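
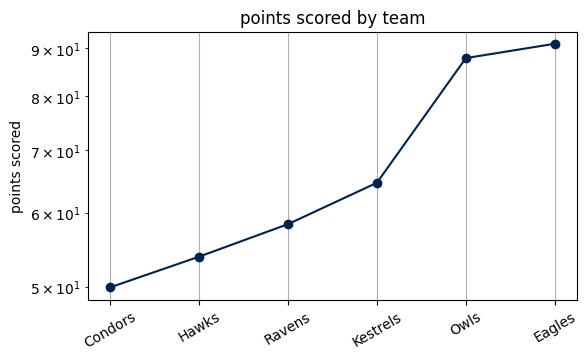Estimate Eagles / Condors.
Eagles ≈ 90, Condors ≈ 50; 90/50 ≈ 1.8.

≈ 1.8×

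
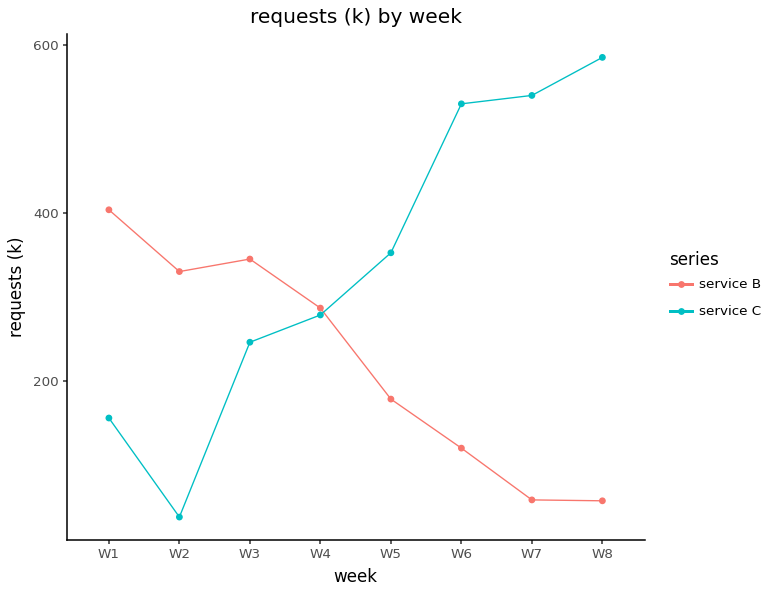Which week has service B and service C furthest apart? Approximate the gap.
W8, ≈ 550 k

W8: service B ≈ 50, service C ≈ 600 → gap ≈ 550. Next-largest (W7) is only ≈ 500.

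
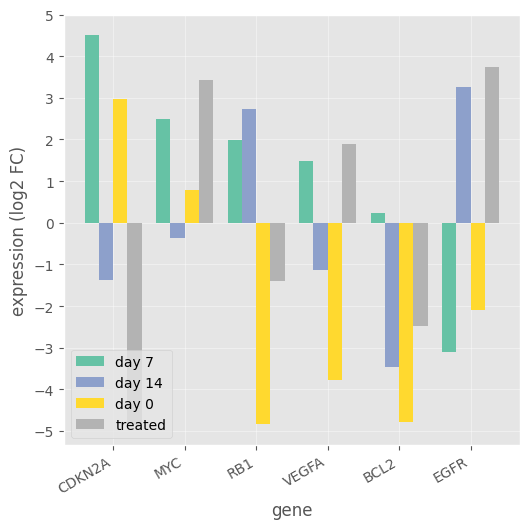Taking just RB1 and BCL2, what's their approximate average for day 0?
≈ -5

(-5 + -5) / 2 ≈ -5.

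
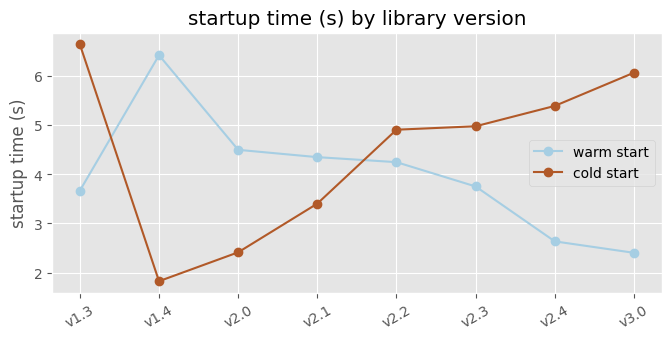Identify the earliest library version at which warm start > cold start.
v1.3: warm start ≈ 3.5 vs cold start ≈ 6.5 (not yet); v1.4: warm start ≈ 6.5 vs cold start ≈ 2.0 (first crossover).

v1.4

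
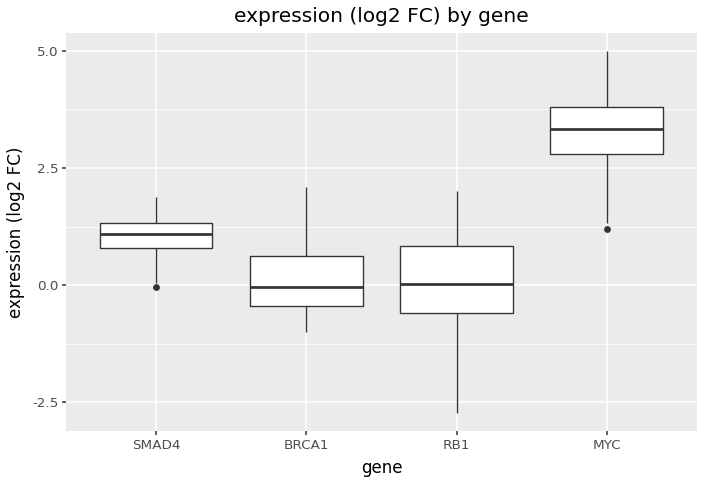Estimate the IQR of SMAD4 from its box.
≈ 0.5

Q3 ≈ 1.5, Q1 ≈ 1.0; IQR ≈ 0.5.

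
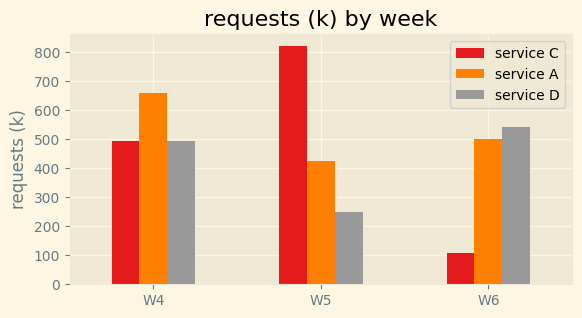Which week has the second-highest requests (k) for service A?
Top 3 for service A: W4 ≈ 700, W6 ≈ 500, W5 ≈ 400.

W6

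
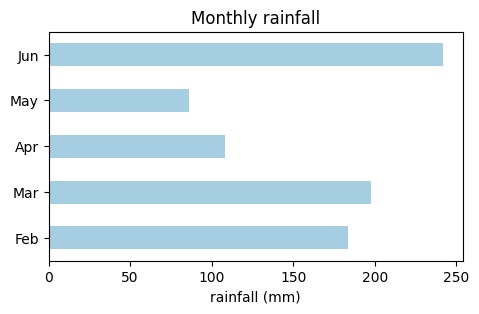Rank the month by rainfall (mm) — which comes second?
Mar

Top 3: Jun ≈ 250, Mar ≈ 200, Feb ≈ 175.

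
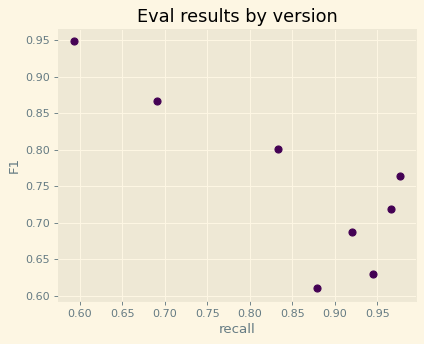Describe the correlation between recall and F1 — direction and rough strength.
Points are negatively correlated; strong (|r| ≈ 0.8).

negative, strong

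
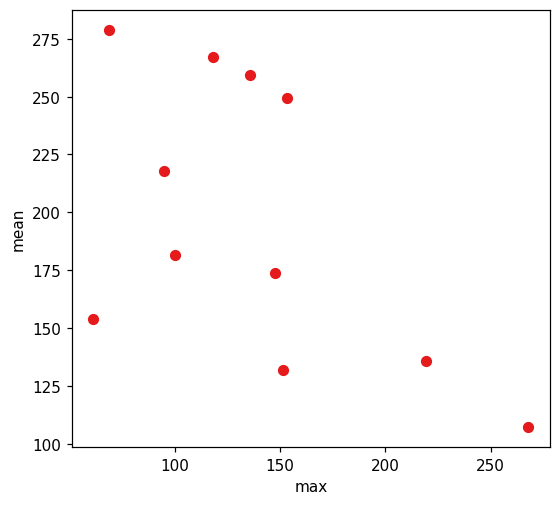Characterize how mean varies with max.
negative, moderate

Points are negatively correlated; moderate (|r| ≈ 0.6).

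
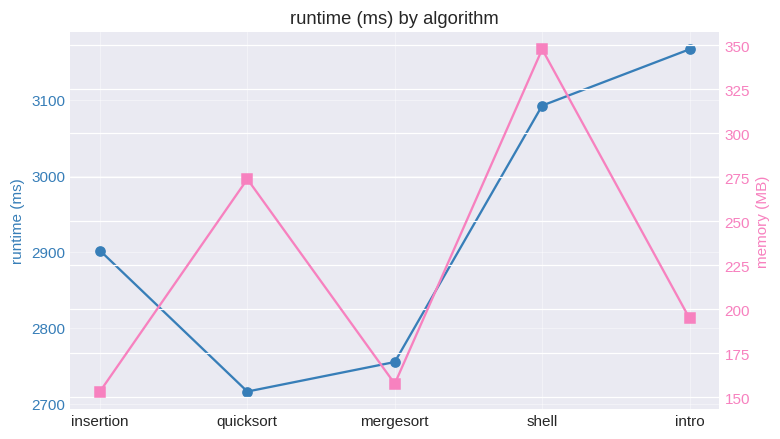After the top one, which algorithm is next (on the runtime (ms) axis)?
shell

Top 3 (on the runtime (ms) axis): intro ≈ 3150, shell ≈ 3100, insertion ≈ 2900.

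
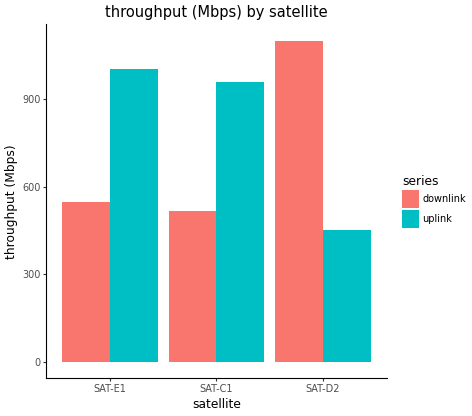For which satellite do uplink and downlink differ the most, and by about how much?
SAT-D2: uplink ≈ 500, downlink ≈ 1100 → gap ≈ 600. Next-largest (SAT-E1) is only ≈ 500.

SAT-D2, ≈ 600 Mbps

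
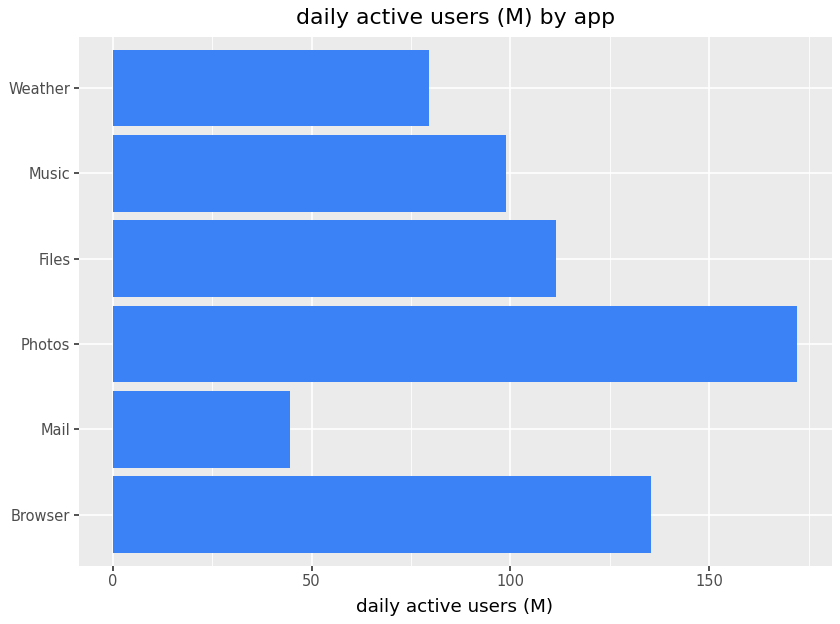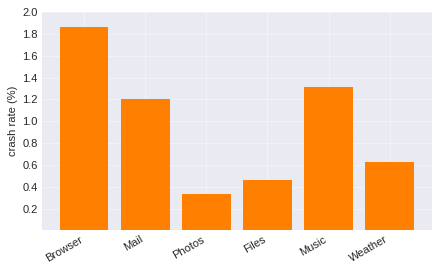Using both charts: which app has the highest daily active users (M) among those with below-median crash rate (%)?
Photos

Chart 2 median crash rate (%) ≈ 1; below-median apps: Photos, Files, Weather. Among those, Photos has the highest daily active users (M) (≈ 180).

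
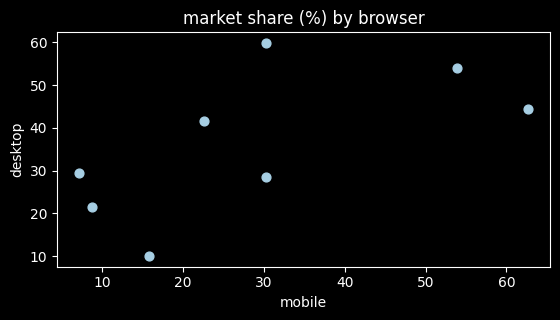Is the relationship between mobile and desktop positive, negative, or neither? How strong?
positive, moderate

Points are positively correlated; moderate (|r| ≈ 0.6).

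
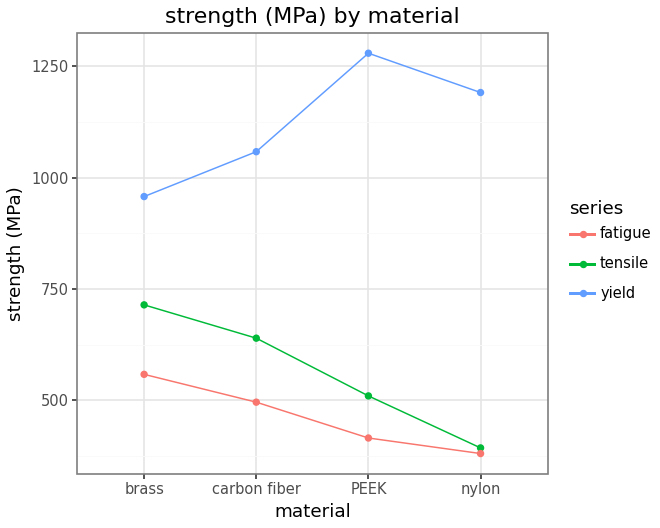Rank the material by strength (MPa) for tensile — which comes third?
PEEK

Top 4 for tensile: brass ≈ 700, carbon fiber ≈ 600, PEEK ≈ 500, nylon ≈ 400.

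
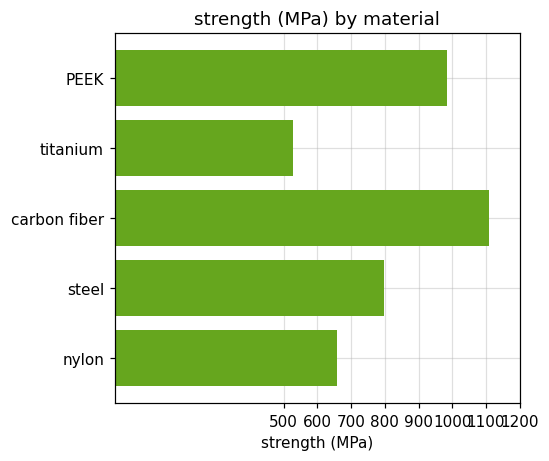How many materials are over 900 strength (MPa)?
2

Above 900: PEEK, carbon fiber.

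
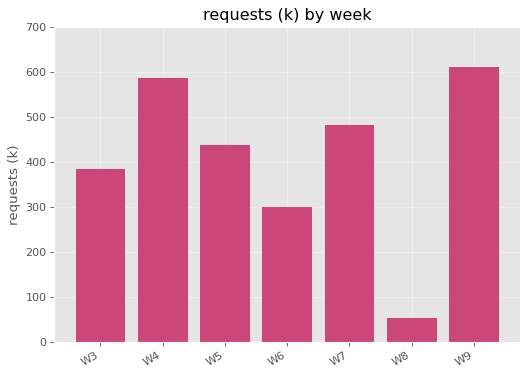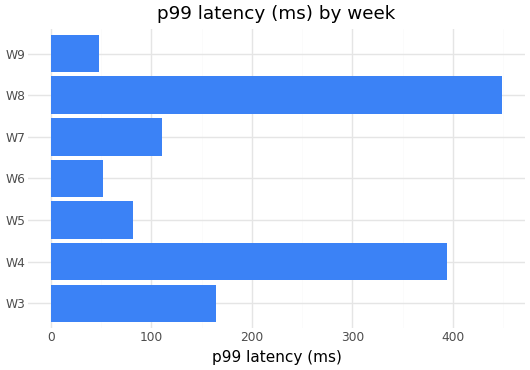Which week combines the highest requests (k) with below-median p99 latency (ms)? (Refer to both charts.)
W9

Chart 2 median p99 latency (ms) ≈ 100; below-median weeks: W5, W6, W9. Among those, W9 has the highest requests (k) (≈ 600).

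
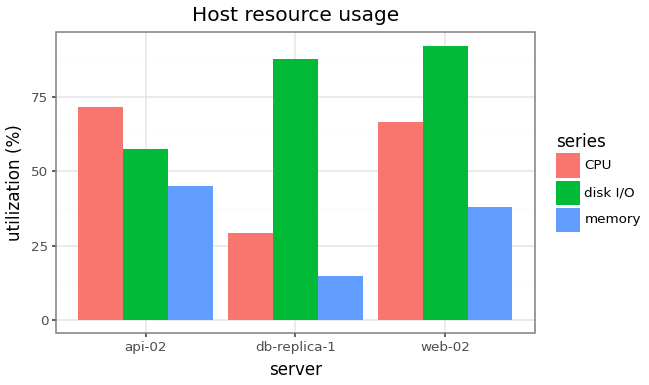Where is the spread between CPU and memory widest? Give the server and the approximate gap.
web-02: CPU ≈ 70, memory ≈ 40 → gap ≈ 30. Next-largest (api-02) is only ≈ 20.

web-02, ≈ 30 %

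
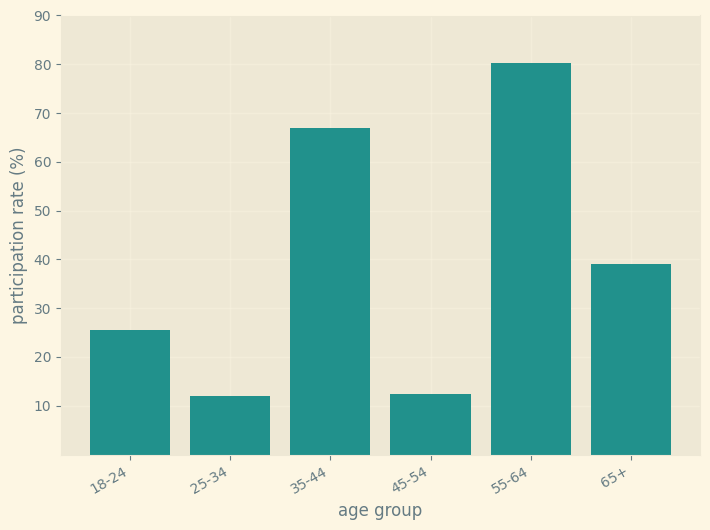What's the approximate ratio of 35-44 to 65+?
35-44 ≈ 70, 65+ ≈ 40; 70/40 ≈ 1.75.

≈ 1.75×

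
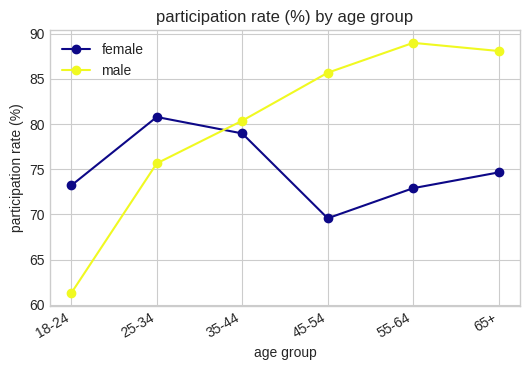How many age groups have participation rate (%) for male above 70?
5

Above 70: 25-34, 35-44, 45-54, 55-64, 65+.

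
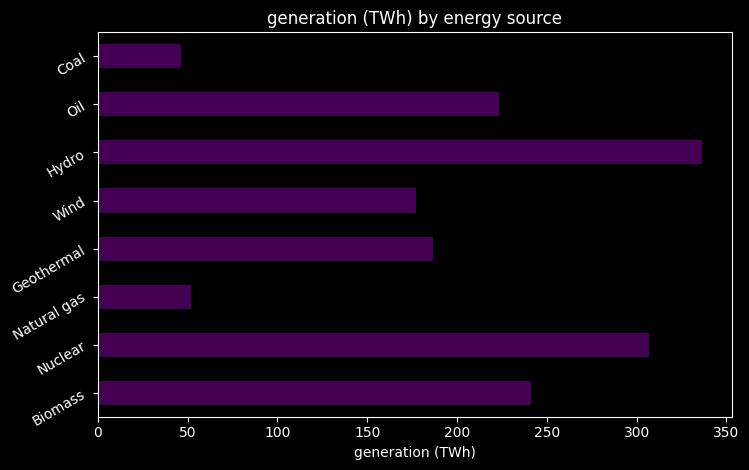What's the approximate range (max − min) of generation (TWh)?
≈ 300

Max Hydro ≈ 350, min Coal ≈ 50; range ≈ 300.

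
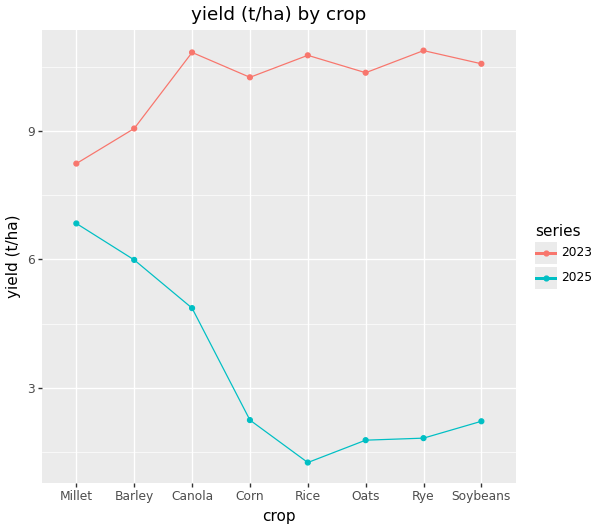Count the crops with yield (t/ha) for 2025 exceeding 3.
Above 3: Millet, Barley, Canola.

3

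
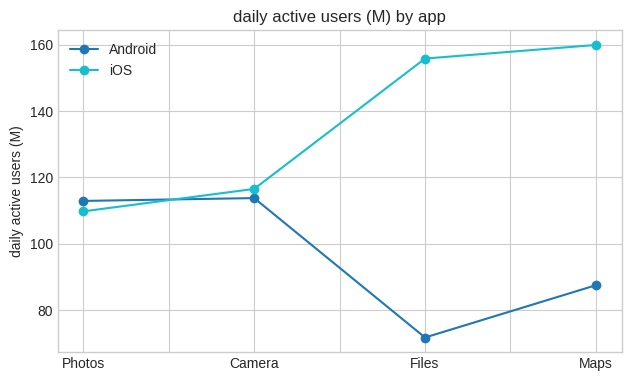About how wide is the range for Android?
≈ 40

Max Camera ≈ 110, min Files ≈ 70; range ≈ 40.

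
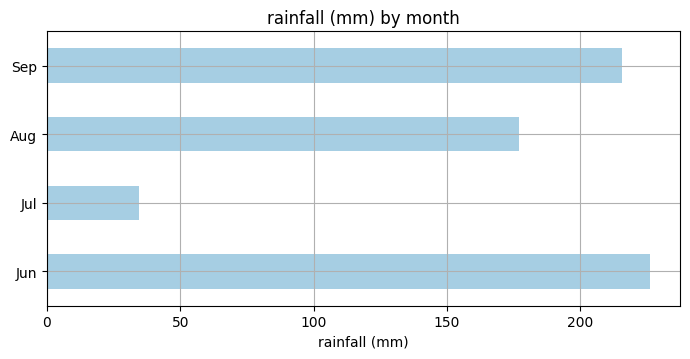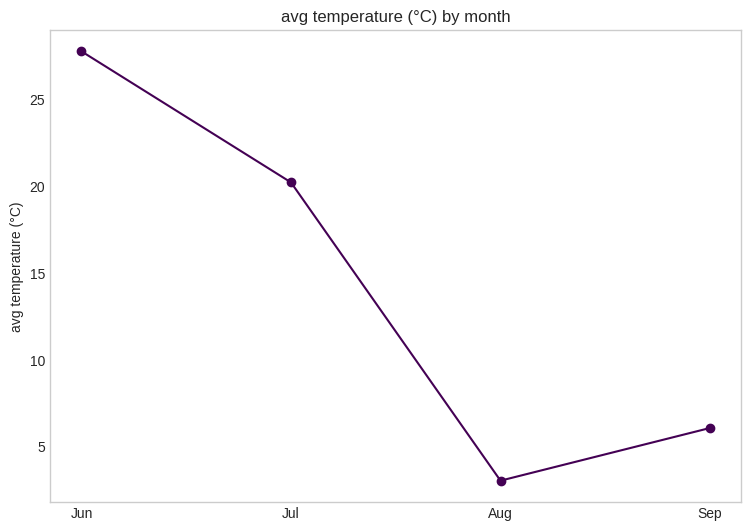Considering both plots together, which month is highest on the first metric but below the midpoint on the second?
Chart 2 median avg temperature (°C) ≈ 15; below-median months: Aug, Sep. Among those, Sep has the highest rainfall (mm) (≈ 225).

Sep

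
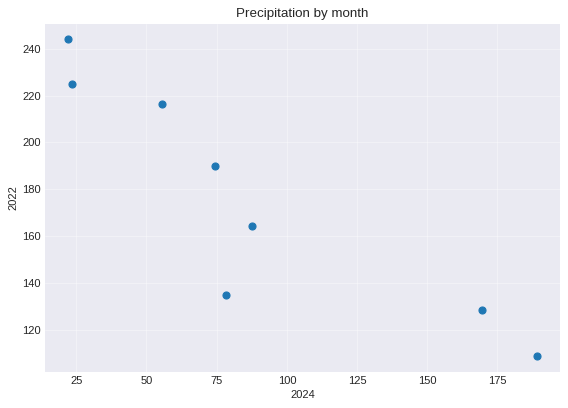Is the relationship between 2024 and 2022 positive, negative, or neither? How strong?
Points are negatively correlated; strong (|r| ≈ 0.9).

negative, strong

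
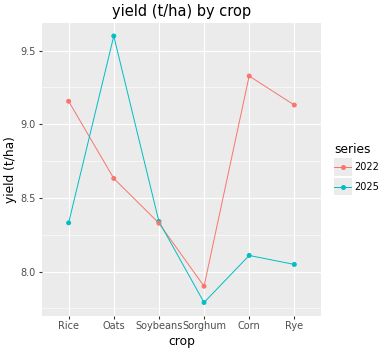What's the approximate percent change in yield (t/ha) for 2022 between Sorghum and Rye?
≈ +15%

Sorghum ≈ 8.0, Rye ≈ 9.2; (9.2 − 8.0) / 8.0 ≈ +15%.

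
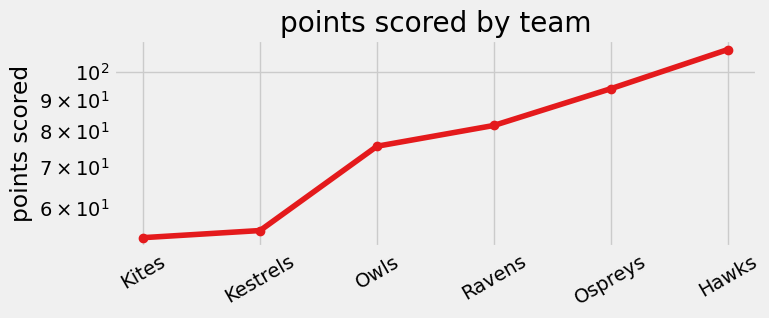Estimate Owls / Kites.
Owls ≈ 75, Kites ≈ 55; 75/55 ≈ 1.36.

≈ 1.36×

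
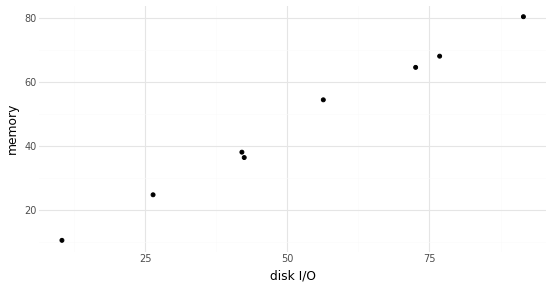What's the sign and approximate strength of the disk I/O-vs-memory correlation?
positive, strong

Points are positively correlated; strong (|r| ≈ 1.0).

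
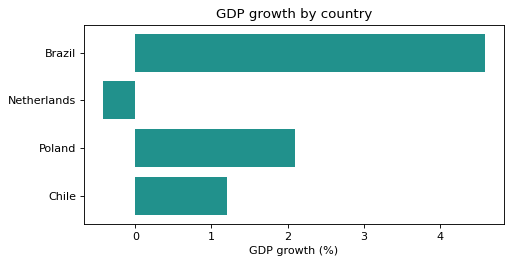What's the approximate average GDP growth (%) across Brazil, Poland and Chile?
(4.5 + 2.0 + 1.0) / 3 ≈ 2.5.

≈ 2.5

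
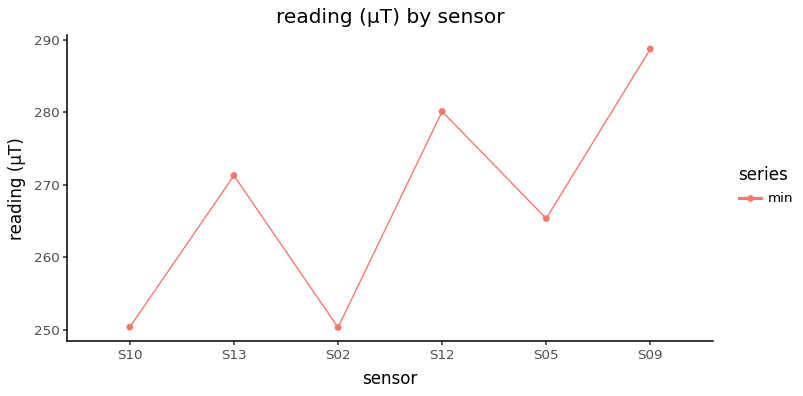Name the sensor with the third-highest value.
S13

Top 4: S09 ≈ 290, S12 ≈ 280, S13 ≈ 270, S05 ≈ 265.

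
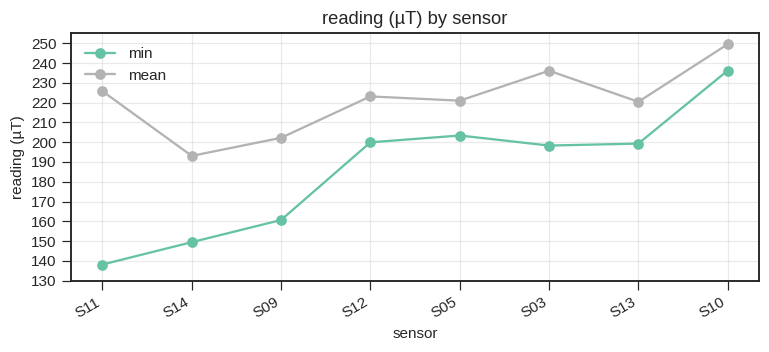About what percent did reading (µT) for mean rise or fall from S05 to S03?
≈ +9.1%

S05 ≈ 220, S03 ≈ 240; (240 − 220) / 220 ≈ +9.1%.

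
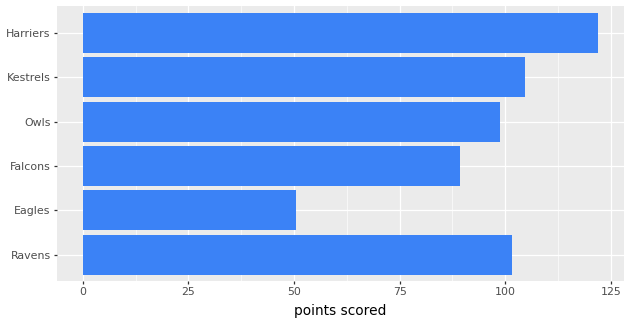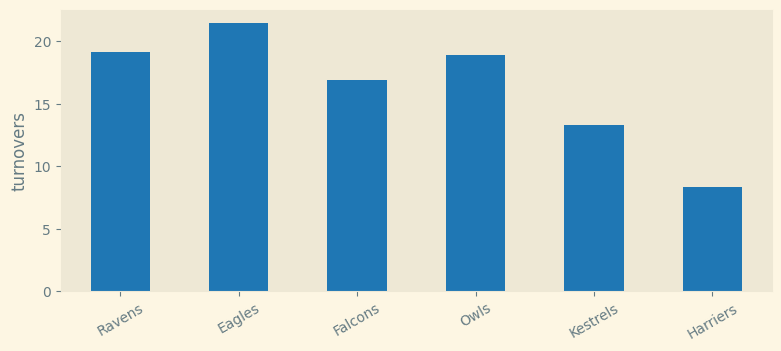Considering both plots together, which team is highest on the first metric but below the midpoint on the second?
Harriers

Chart 2 median turnovers ≈ 18; below-median teams: Falcons, Kestrels, Harriers. Among those, Harriers has the highest points scored (≈ 120).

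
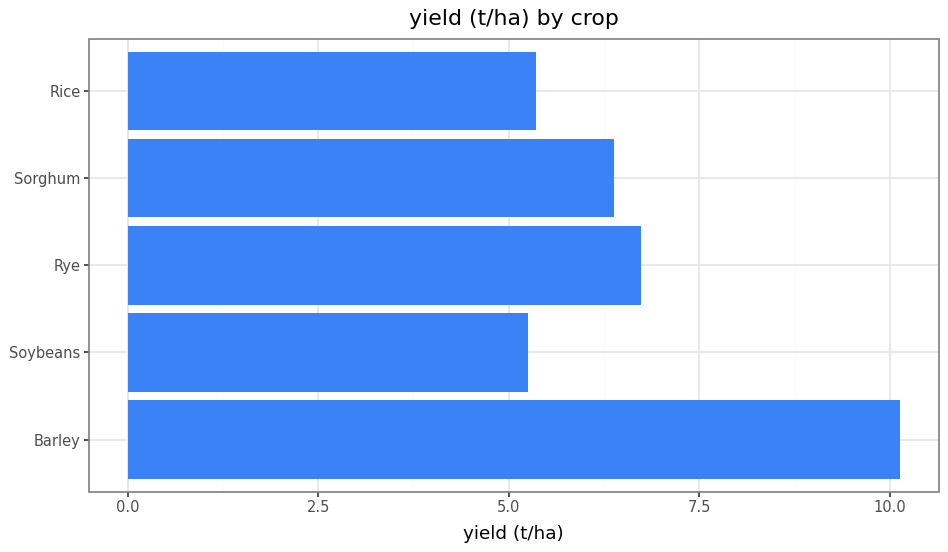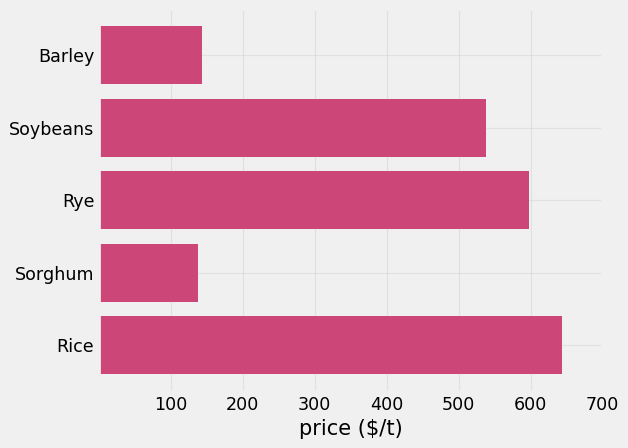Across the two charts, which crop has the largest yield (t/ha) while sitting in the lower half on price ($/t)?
Barley

Chart 2 median price ($/t) ≈ 500; below-median crops: Barley, Sorghum. Among those, Barley has the highest yield (t/ha) (≈ 10).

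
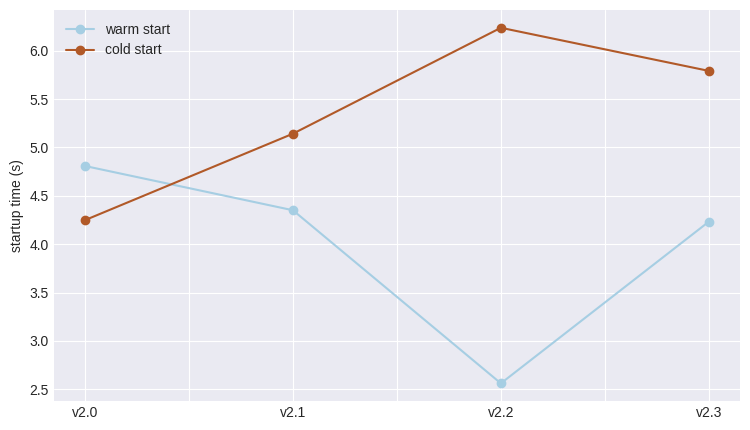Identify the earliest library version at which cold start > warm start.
v2.1

v2.0: cold start ≈ 4.0 vs warm start ≈ 5.0 (not yet); v2.1: cold start ≈ 5.0 vs warm start ≈ 4.5 (first crossover).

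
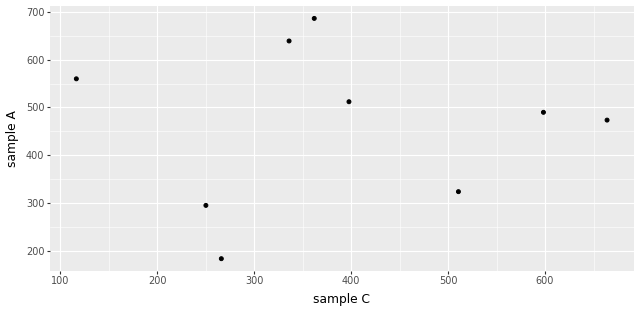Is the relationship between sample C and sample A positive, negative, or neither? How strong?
no clear correlation

Points are roughly uncorrelated; weak (|r| ≈ 0.0).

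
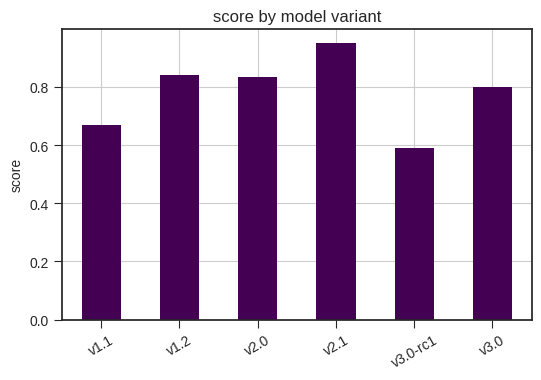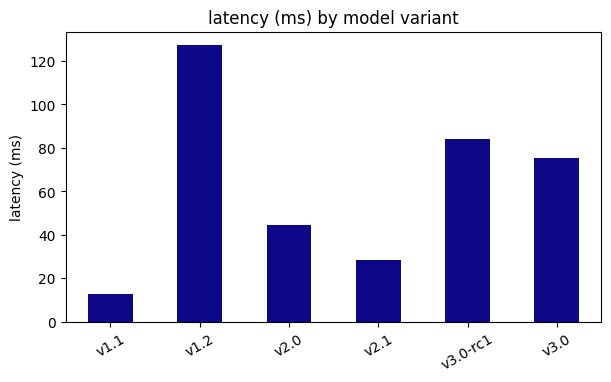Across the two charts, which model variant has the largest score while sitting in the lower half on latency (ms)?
v2.1

Chart 2 median latency (ms) ≈ 60; below-median model variants: v1.1, v2.0, v2.1. Among those, v2.1 has the highest score (≈ 1).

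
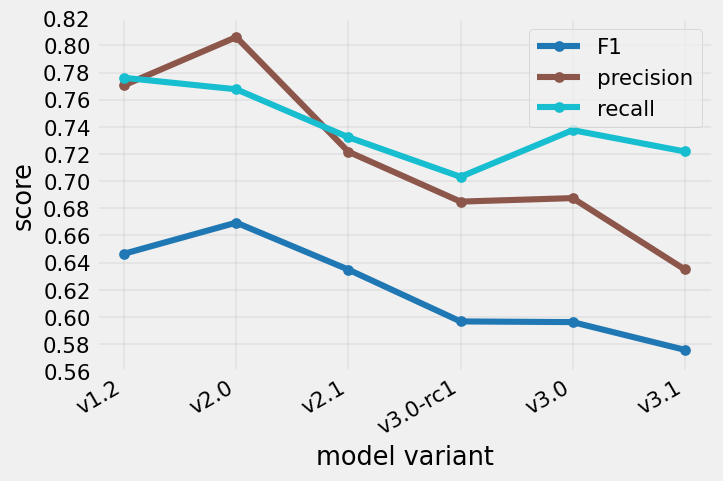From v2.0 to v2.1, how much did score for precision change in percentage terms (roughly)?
≈ -10%

v2.0 ≈ 0.80, v2.1 ≈ 0.72; (0.72 − 0.80) / 0.80 ≈ -10%.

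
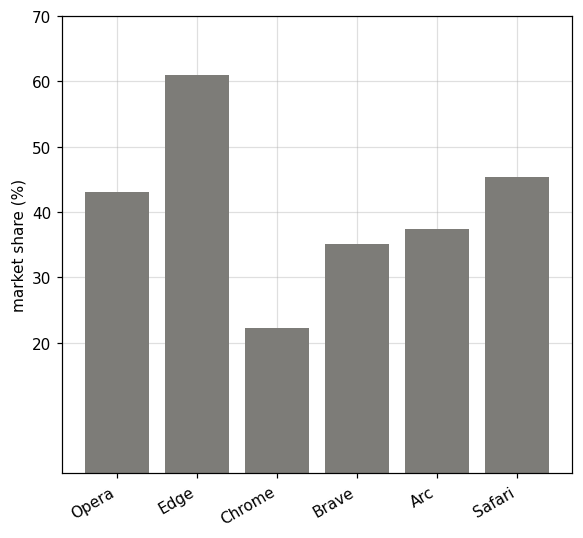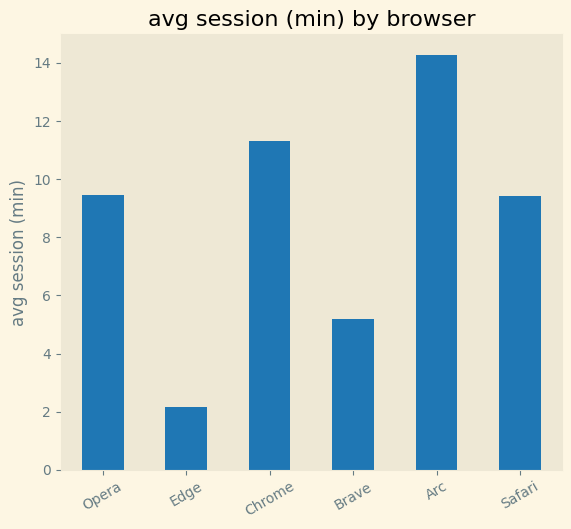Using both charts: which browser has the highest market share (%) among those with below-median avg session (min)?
Chart 2 median avg session (min) ≈ 10; below-median browsers: Edge, Brave, Safari. Among those, Edge has the highest market share (%) (≈ 60).

Edge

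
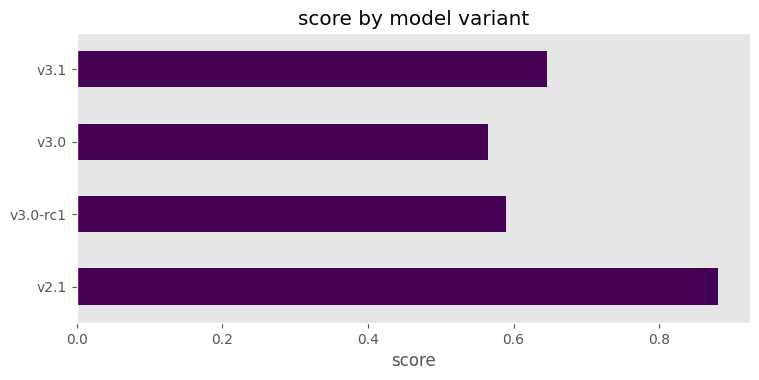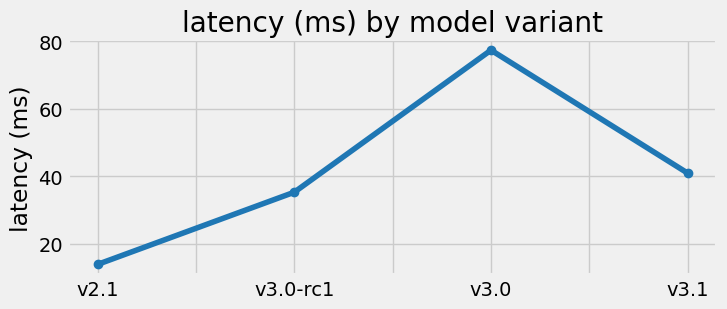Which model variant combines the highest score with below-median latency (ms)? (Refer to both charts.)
Chart 2 median latency (ms) ≈ 40; below-median model variants: v2.1, v3.0-rc1. Among those, v2.1 has the highest score (≈ 0.9).

v2.1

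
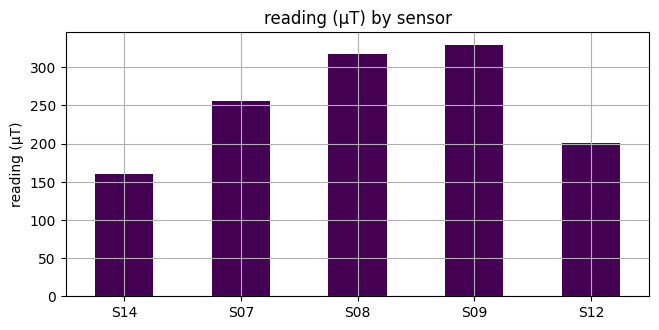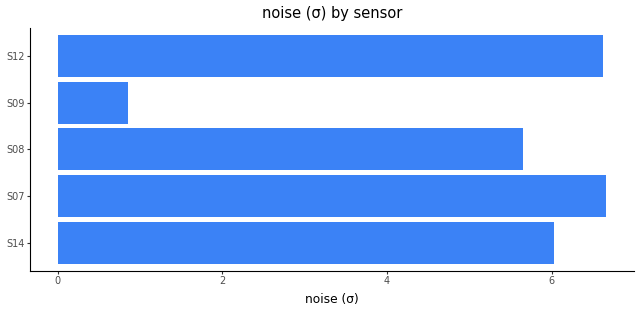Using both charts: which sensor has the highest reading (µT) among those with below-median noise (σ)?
Chart 2 median noise (σ) ≈ 6; below-median sensors: S08, S09. Among those, S09 has the highest reading (µT) (≈ 350).

S09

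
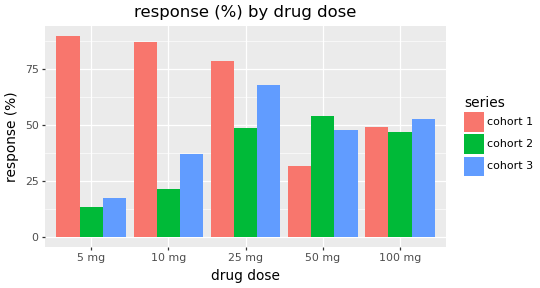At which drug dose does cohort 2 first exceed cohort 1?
50 mg

25 mg: cohort 2 ≈ 50 vs cohort 1 ≈ 80 (not yet); 50 mg: cohort 2 ≈ 50 vs cohort 1 ≈ 30 (first crossover).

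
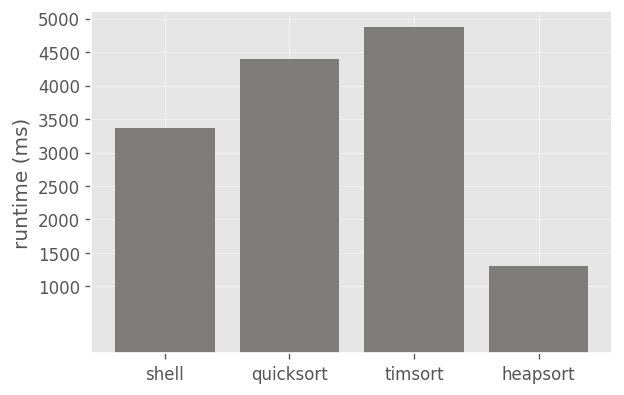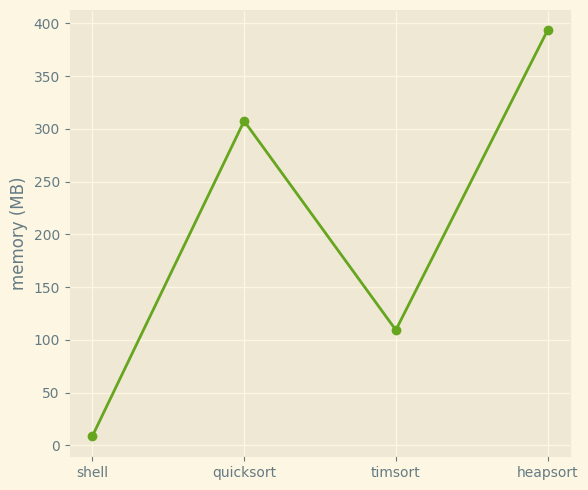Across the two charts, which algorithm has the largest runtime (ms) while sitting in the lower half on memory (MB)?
timsort

Chart 2 median memory (MB) ≈ 200; below-median algorithms: shell, timsort. Among those, timsort has the highest runtime (ms) (≈ 5000).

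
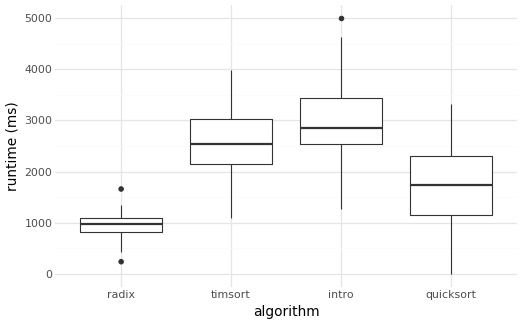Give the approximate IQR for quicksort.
Q3 ≈ 2400, Q1 ≈ 1200; IQR ≈ 1200.

≈ 1200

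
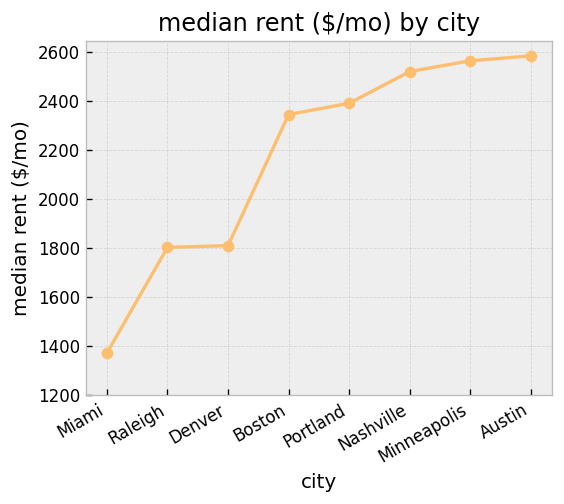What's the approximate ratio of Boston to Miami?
Boston ≈ 2400, Miami ≈ 1400; 2400/1400 ≈ 1.71.

≈ 1.71×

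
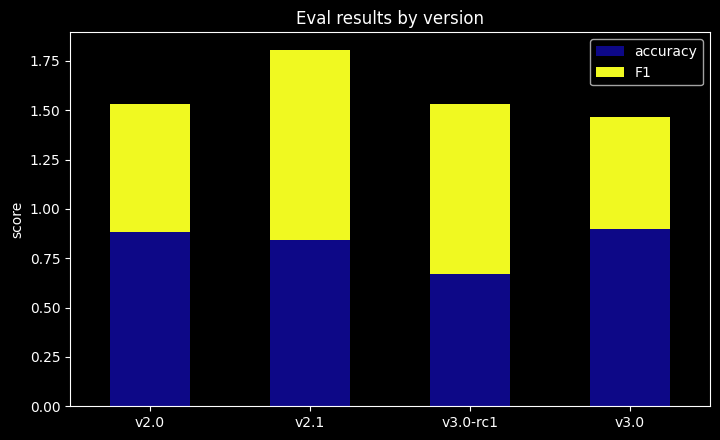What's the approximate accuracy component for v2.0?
≈ 0.8

accuracy top ≈ 0.8, bottom ≈ 0.0; segment ≈ 0.8.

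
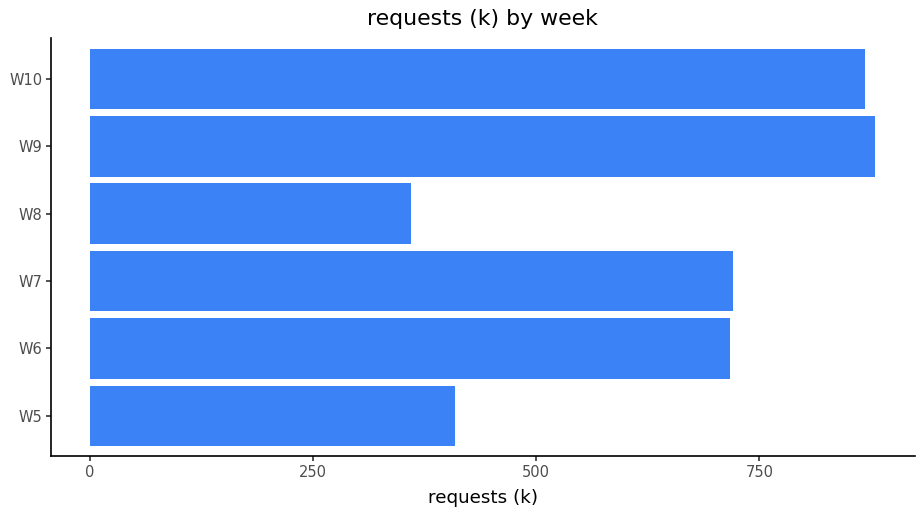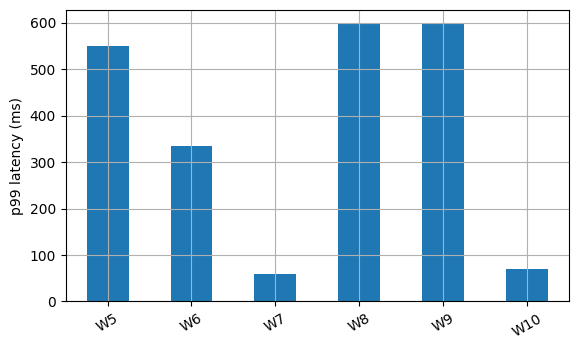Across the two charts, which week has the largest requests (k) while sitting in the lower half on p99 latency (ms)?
W10

Chart 2 median p99 latency (ms) ≈ 400; below-median weeks: W6, W7, W10. Among those, W10 has the highest requests (k) (≈ 900).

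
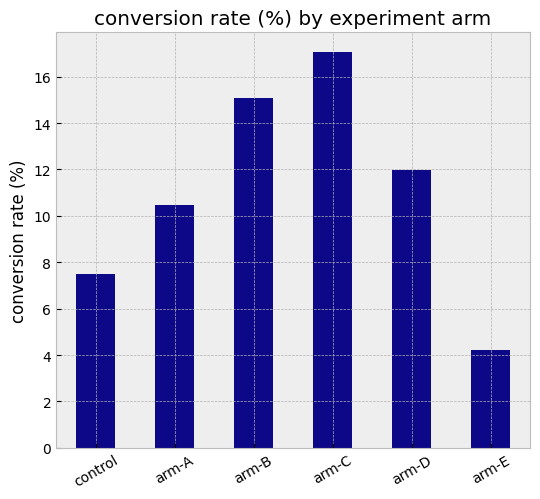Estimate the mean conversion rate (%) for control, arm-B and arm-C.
(8 + 16 + 18) / 3 ≈ 14.

≈ 14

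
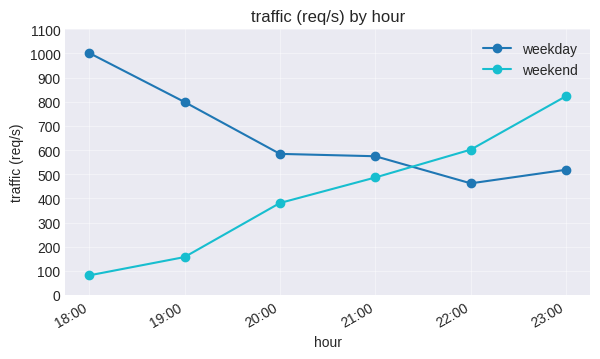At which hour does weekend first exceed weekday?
21:00: weekend ≈ 500 vs weekday ≈ 600 (not yet); 22:00: weekend ≈ 600 vs weekday ≈ 500 (first crossover).

22:00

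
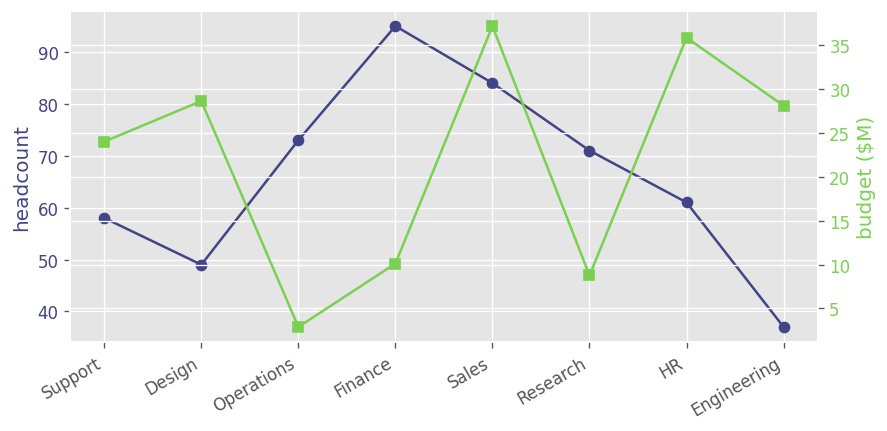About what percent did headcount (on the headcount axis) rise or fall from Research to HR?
Research ≈ 70, HR ≈ 60; (60 − 70) / 70 ≈ -14.3%.

≈ -14.3%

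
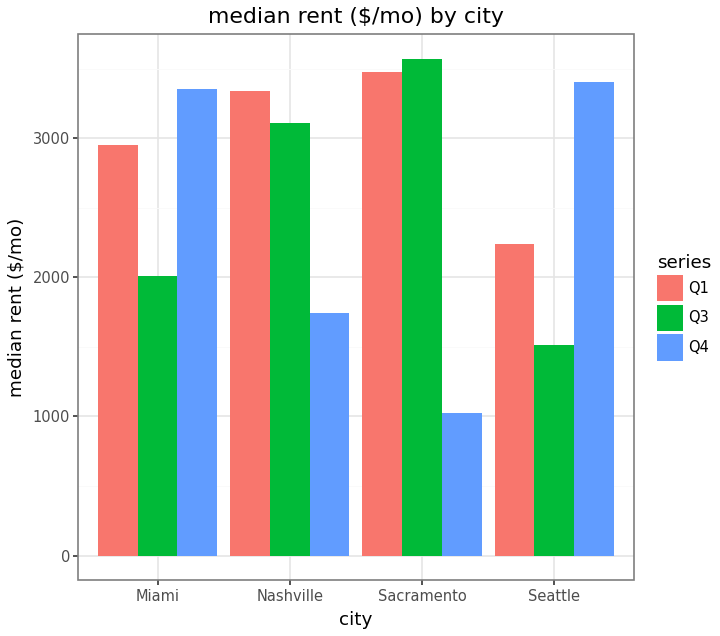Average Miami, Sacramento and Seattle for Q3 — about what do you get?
≈ 2333

(2000 + 3500 + 1500) / 3 ≈ 2333.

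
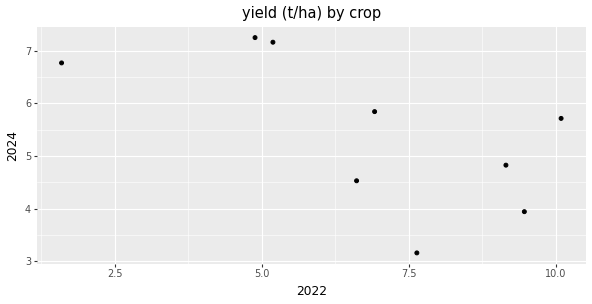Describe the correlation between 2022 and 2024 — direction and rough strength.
Points are negatively correlated; moderate (|r| ≈ 0.6).

negative, moderate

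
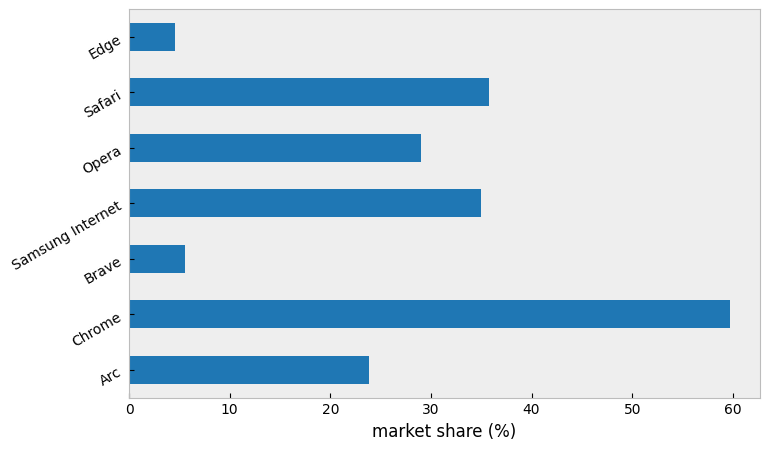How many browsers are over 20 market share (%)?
Above 20: Arc, Chrome, Samsung Internet, Opera, Safari.

5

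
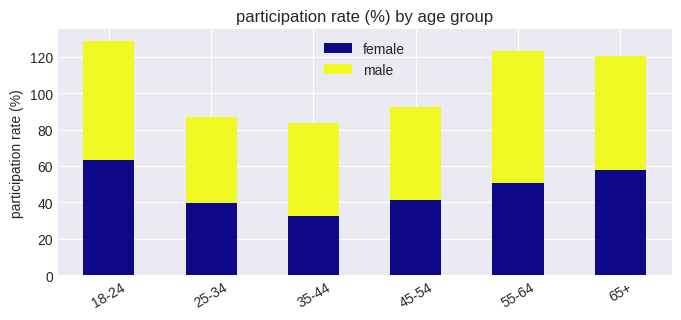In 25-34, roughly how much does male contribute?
≈ 40

male top ≈ 80, bottom ≈ 40; segment ≈ 40.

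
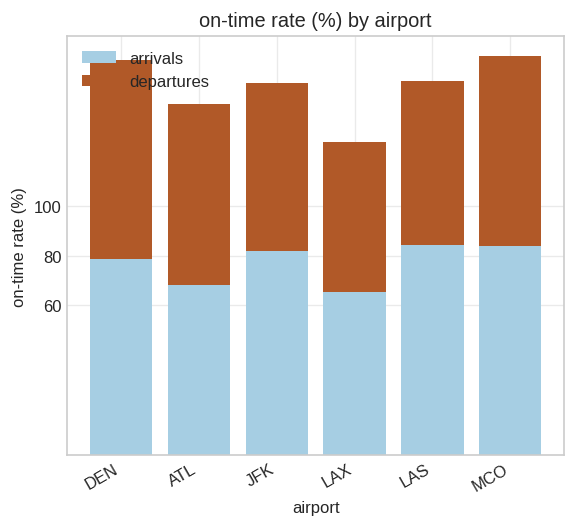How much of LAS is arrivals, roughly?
arrivals top ≈ 80, bottom ≈ 0; segment ≈ 80.

≈ 80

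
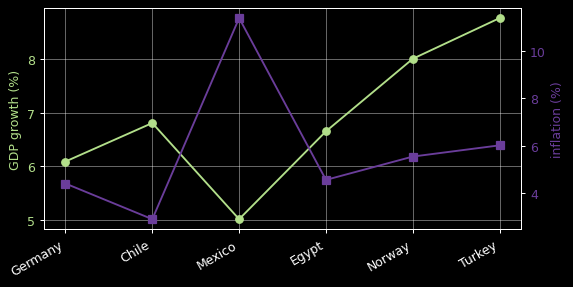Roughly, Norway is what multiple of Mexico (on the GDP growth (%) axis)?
Norway ≈ 8.0, Mexico ≈ 5.0; 8.0/5.0 ≈ 1.6.

≈ 1.6×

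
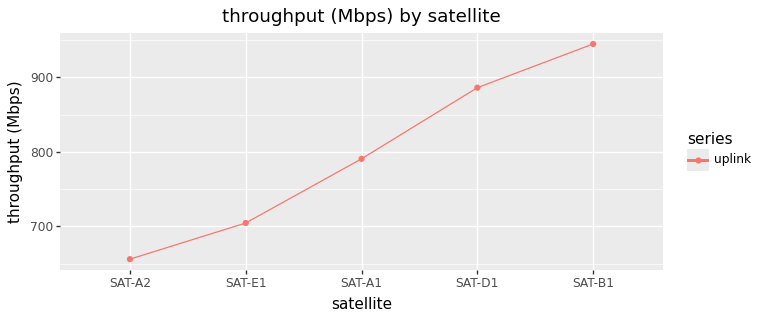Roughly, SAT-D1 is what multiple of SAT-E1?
SAT-D1 ≈ 875, SAT-E1 ≈ 700; 875/700 ≈ 1.25.

≈ 1.25×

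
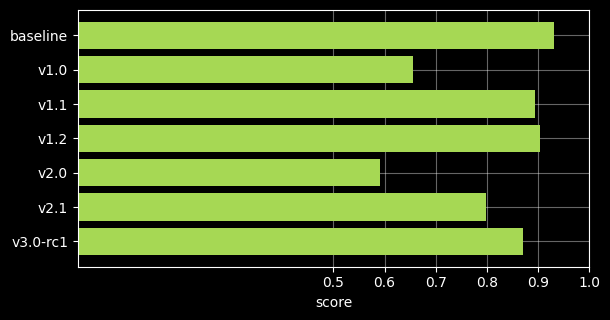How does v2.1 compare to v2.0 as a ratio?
≈ 1.33×

v2.1 ≈ 0.8, v2.0 ≈ 0.6; 0.8/0.6 ≈ 1.33.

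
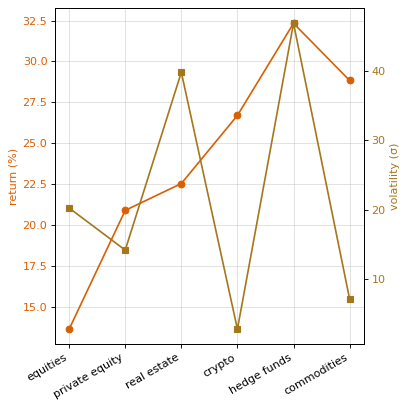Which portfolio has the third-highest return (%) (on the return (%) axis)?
Top 4 (on the return (%) axis): hedge funds ≈ 32, commodities ≈ 28, crypto ≈ 26, real estate ≈ 22.

crypto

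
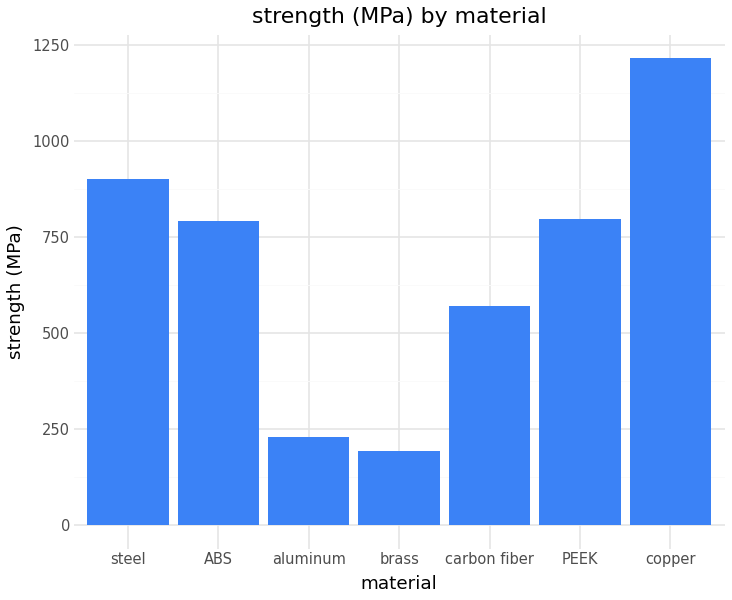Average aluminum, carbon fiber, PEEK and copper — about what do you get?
≈ 700

(200 + 600 + 800 + 1200) / 4 ≈ 700.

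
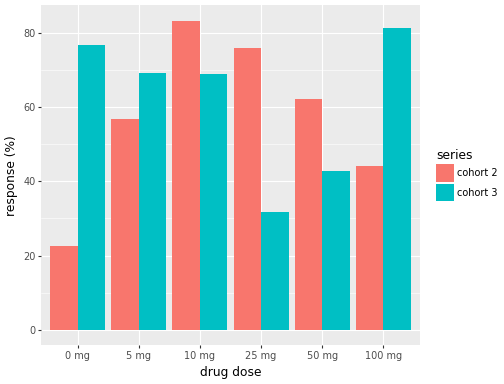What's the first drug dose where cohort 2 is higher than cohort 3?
5 mg: cohort 2 ≈ 60 vs cohort 3 ≈ 70 (not yet); 10 mg: cohort 2 ≈ 80 vs cohort 3 ≈ 70 (first crossover).

10 mg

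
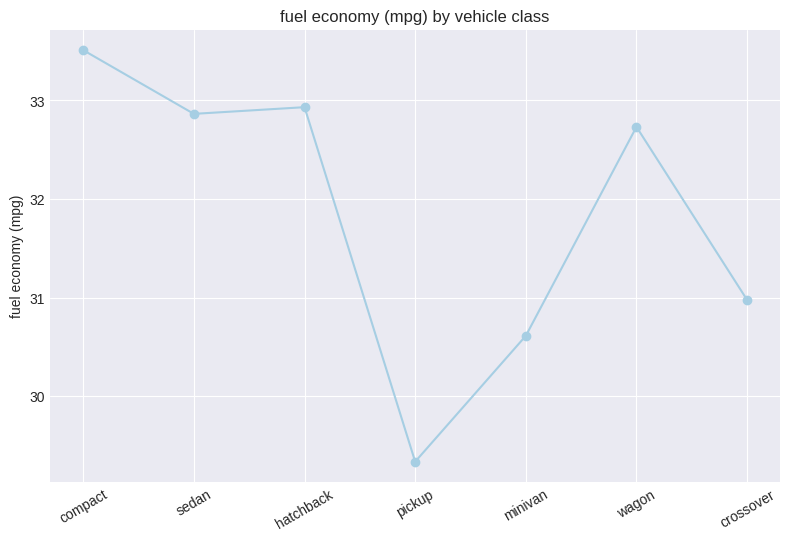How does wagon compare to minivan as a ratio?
wagon ≈ 32.5, minivan ≈ 30.5; 32.5/30.5 ≈ 1.07.

≈ 1.07×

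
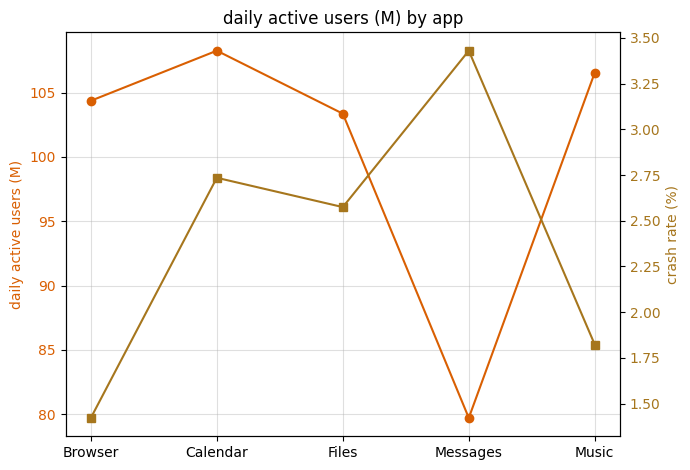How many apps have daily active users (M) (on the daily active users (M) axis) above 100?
4

Above 100: Browser, Calendar, Files, Music.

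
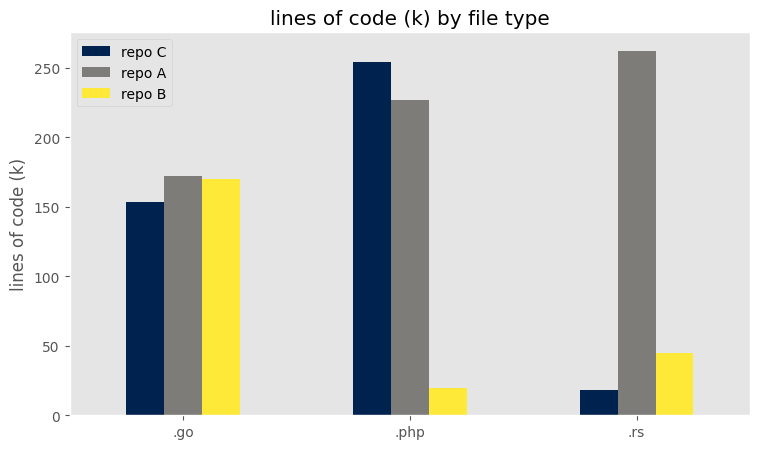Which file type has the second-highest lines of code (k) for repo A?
.php

Top 3 for repo A: .rs ≈ 275, .php ≈ 225, .go ≈ 175.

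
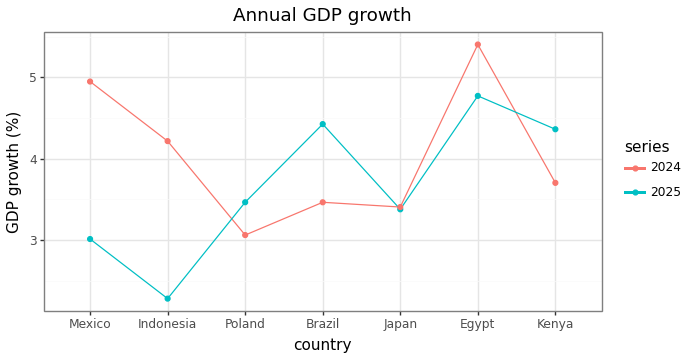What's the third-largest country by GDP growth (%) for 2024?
Indonesia

Top 4 for 2024: Egypt ≈ 5.5, Mexico ≈ 5.0, Indonesia ≈ 4.0, Kenya ≈ 3.5.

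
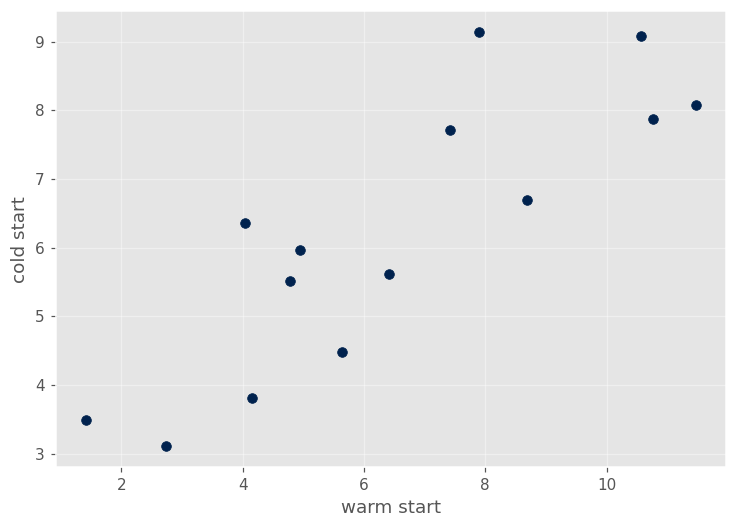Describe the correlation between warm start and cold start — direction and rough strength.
Points are positively correlated; strong (|r| ≈ 0.8).

positive, strong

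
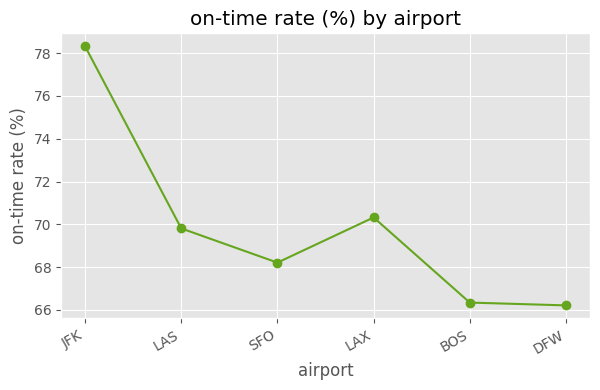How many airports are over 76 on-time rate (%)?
1

Above 76: JFK.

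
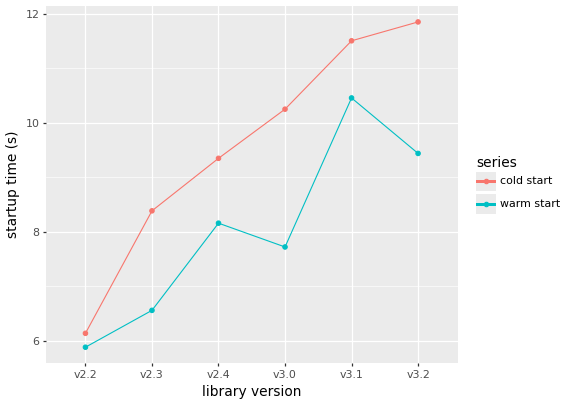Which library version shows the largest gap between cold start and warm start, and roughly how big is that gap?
v3.0, ≈ 3.0 s

v3.0: cold start ≈ 10.5, warm start ≈ 7.5 → gap ≈ 3.0. Next-largest (v3.2) is only ≈ 2.5.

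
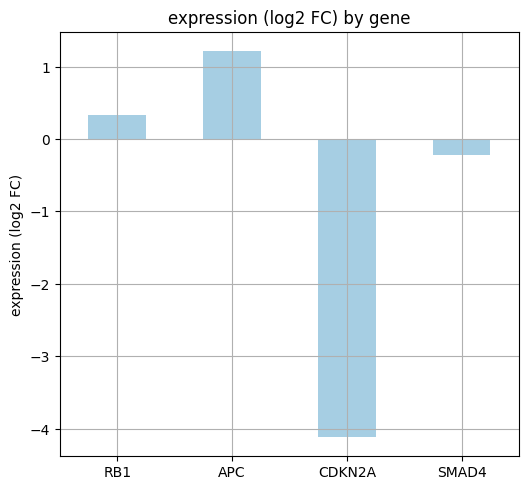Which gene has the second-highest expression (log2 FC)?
RB1

Top 3: APC ≈ 1.0, RB1 ≈ 0.5, SMAD4 ≈ 0.0.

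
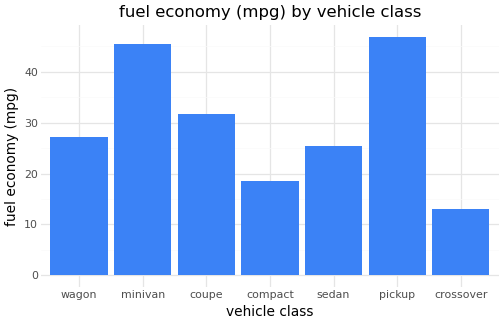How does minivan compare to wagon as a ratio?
≈ 1.8×

minivan ≈ 45, wagon ≈ 25; 45/25 ≈ 1.8.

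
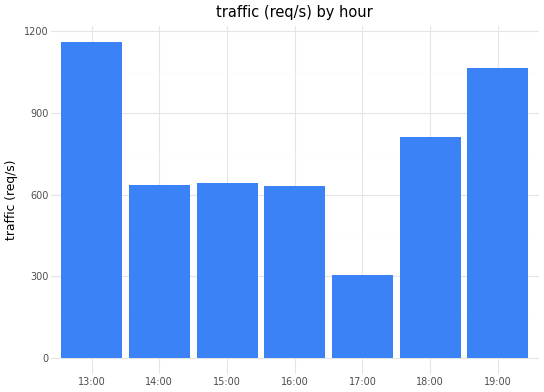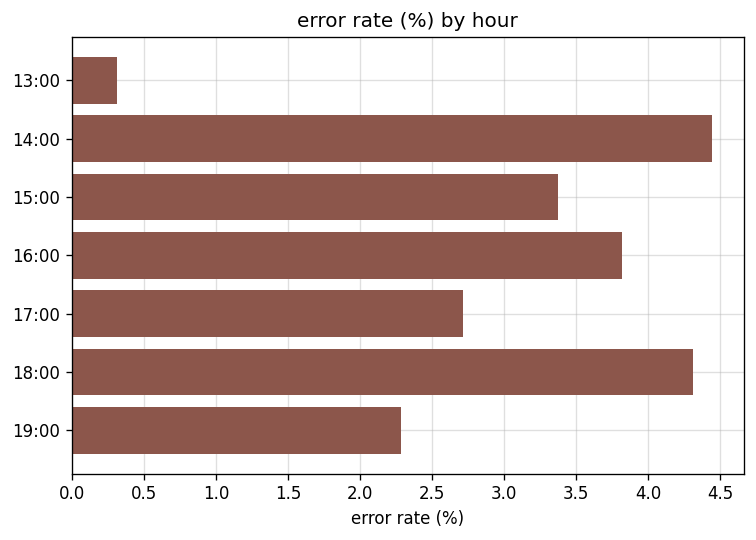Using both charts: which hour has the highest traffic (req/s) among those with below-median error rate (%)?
Chart 2 median error rate (%) ≈ 3.5; below-median hours: 13:00, 17:00, 19:00. Among those, 13:00 has the highest traffic (req/s) (≈ 1200).

13:00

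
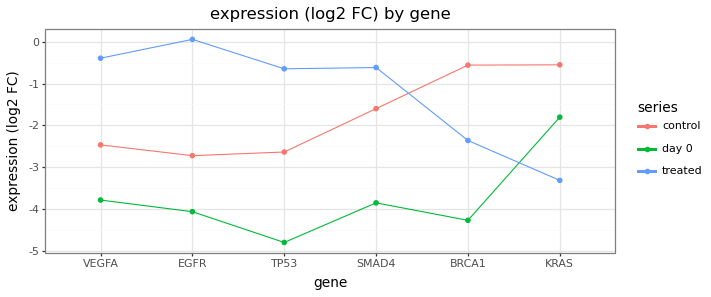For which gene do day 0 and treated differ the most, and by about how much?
TP53: day 0 ≈ -5.0, treated ≈ -0.5 → gap ≈ 4.5. Next-largest (EGFR) is only ≈ 4.0.

TP53, ≈ 4.5 log2 FC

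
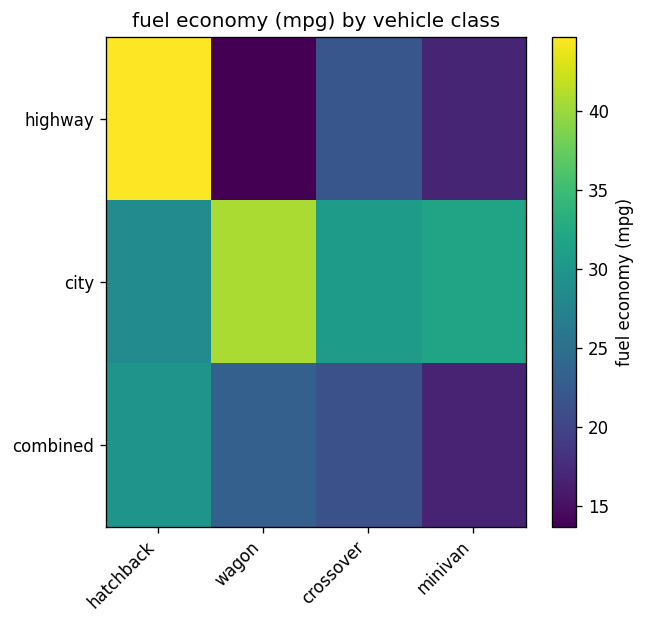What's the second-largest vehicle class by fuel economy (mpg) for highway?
crossover

Top 3 for highway: hatchback ≈ 45, crossover ≈ 20, minivan ≈ 15.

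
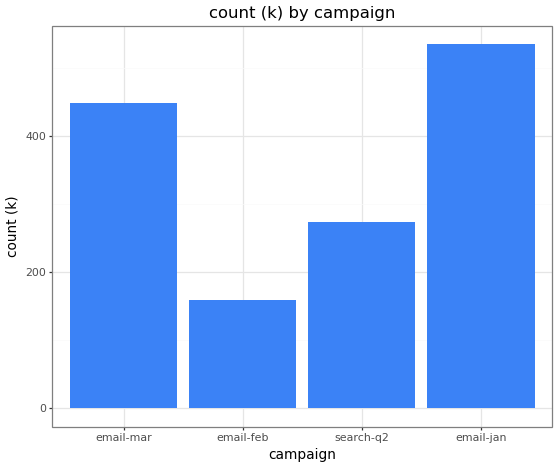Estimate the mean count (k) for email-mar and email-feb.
≈ 300

(450 + 150) / 2 ≈ 300.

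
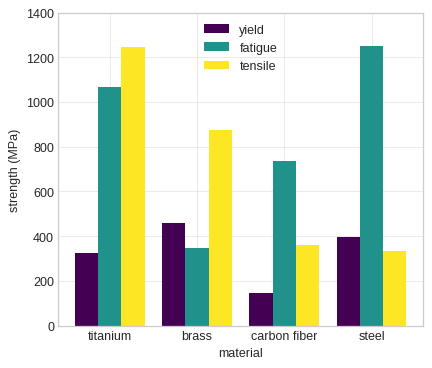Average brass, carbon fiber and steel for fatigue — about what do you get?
≈ 800

(400 + 800 + 1200) / 3 ≈ 800.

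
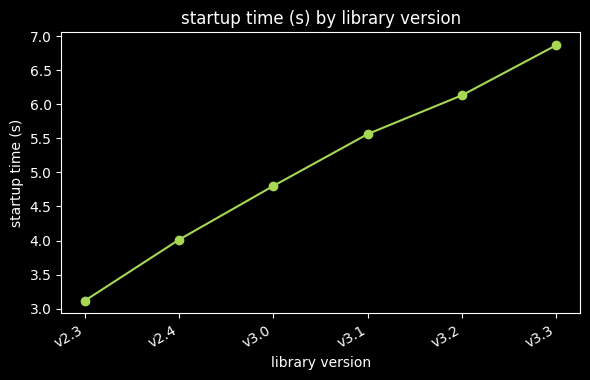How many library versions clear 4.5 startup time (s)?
4

Above 4.5: v3.0, v3.1, v3.2, v3.3.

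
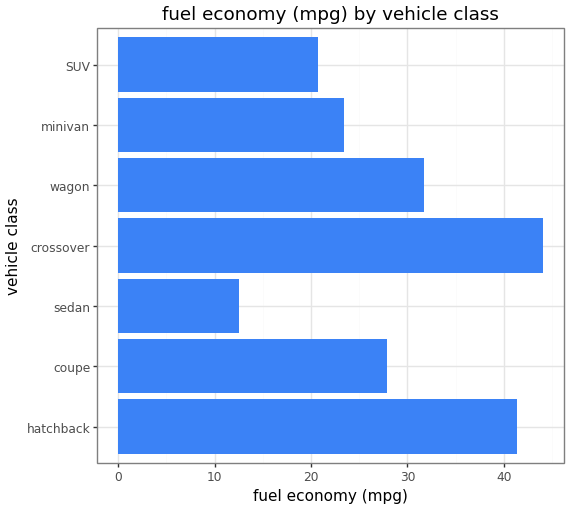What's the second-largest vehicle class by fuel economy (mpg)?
Top 3: crossover ≈ 45, hatchback ≈ 40, wagon ≈ 30.

hatchback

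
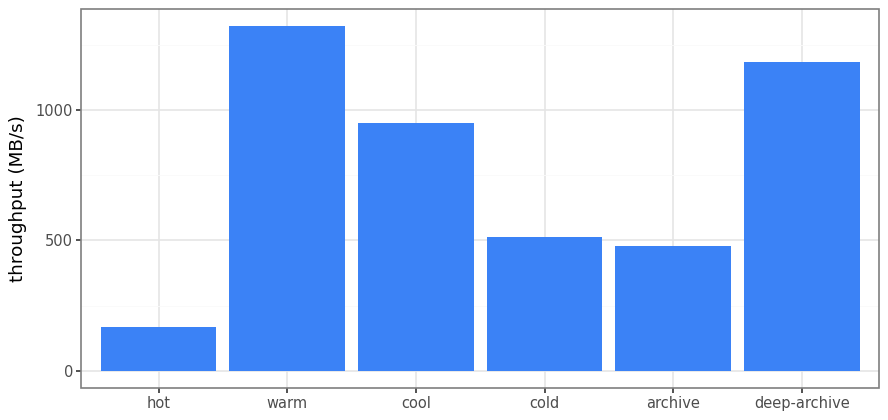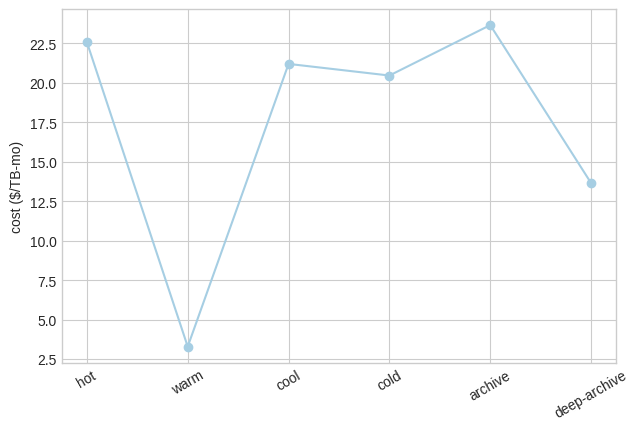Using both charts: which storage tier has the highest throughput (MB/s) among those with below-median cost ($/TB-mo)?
Chart 2 median cost ($/TB-mo) ≈ 20; below-median storage tiers: warm, cold, deep-archive. Among those, warm has the highest throughput (MB/s) (≈ 1400).

warm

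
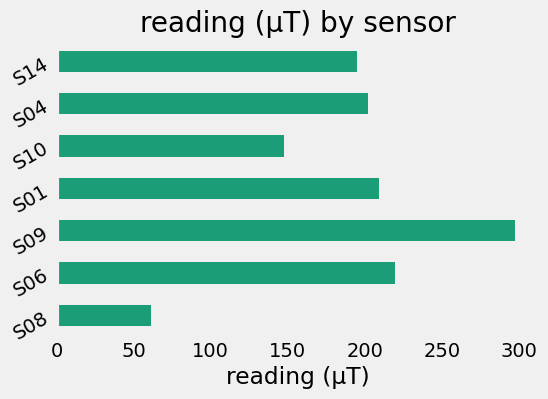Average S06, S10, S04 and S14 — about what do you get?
≈ 194

(225 + 150 + 200 + 200) / 4 ≈ 194.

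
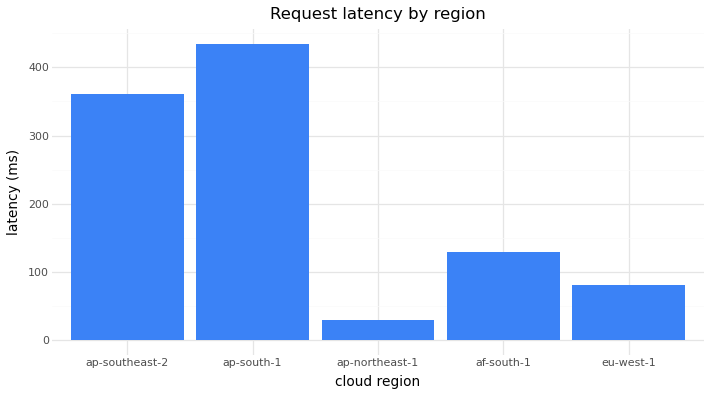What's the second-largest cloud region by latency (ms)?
ap-southeast-2

Top 3: ap-south-1 ≈ 450, ap-southeast-2 ≈ 350, af-south-1 ≈ 150.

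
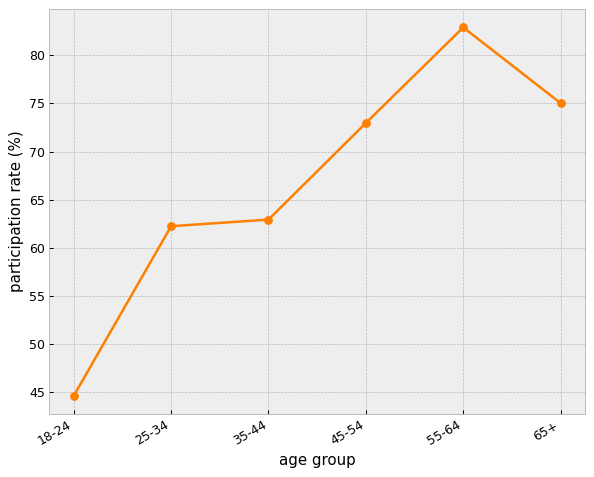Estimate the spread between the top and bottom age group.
≈ 40

Max 55-64 ≈ 85, min 18-24 ≈ 45; range ≈ 40.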